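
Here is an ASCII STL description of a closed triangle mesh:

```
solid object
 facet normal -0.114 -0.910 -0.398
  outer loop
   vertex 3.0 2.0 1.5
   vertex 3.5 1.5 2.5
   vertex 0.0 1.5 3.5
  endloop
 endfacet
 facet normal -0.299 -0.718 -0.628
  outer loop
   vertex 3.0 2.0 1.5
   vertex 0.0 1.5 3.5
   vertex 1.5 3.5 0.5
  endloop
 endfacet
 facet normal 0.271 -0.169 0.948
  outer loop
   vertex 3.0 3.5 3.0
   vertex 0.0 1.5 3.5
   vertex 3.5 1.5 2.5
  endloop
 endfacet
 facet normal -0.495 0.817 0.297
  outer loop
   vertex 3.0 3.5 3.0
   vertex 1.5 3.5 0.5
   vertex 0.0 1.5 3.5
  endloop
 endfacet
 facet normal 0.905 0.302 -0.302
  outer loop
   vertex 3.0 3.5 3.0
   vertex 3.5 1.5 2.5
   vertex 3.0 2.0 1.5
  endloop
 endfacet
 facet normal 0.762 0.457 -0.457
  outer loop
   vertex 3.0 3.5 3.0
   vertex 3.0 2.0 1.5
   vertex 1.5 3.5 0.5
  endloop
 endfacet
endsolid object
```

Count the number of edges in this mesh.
9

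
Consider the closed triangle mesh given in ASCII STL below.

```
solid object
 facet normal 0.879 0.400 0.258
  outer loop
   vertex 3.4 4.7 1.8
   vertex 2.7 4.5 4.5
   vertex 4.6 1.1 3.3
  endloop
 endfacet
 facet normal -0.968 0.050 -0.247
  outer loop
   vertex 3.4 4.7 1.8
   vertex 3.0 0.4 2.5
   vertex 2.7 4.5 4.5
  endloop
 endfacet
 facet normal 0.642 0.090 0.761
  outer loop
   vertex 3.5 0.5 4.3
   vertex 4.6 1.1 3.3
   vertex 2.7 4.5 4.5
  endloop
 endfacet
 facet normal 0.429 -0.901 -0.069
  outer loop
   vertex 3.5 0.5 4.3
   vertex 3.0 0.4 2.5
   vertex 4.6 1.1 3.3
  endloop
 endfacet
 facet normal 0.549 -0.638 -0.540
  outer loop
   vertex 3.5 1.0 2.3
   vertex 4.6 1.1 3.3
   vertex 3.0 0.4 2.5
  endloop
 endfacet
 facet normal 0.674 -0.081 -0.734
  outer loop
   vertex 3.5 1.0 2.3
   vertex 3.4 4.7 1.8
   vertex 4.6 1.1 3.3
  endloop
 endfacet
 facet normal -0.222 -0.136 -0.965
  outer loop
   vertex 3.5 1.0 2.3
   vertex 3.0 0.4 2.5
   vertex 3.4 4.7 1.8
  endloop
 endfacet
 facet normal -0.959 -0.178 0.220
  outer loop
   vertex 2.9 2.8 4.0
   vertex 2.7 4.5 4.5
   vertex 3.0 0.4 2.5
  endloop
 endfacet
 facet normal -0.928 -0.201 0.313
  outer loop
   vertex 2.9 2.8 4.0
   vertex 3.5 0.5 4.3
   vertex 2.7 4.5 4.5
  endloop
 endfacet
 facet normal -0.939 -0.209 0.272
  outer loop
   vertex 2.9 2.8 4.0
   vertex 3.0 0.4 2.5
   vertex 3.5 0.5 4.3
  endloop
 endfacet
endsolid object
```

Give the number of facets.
10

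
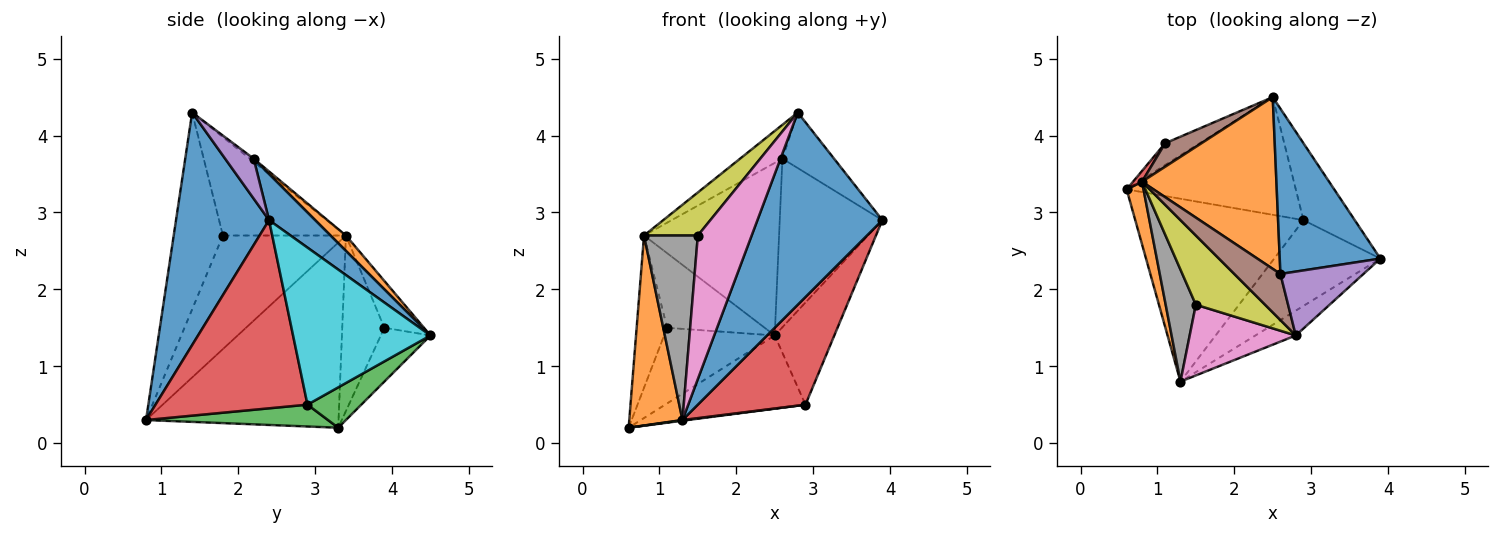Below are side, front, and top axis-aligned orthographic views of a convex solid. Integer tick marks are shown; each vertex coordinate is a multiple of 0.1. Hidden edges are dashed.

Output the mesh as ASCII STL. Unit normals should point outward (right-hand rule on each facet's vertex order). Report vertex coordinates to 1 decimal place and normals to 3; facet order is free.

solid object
 facet normal 0.594 -0.798 -0.103
  outer loop
   vertex 2.8 1.4 4.3
   vertex 1.3 0.8 0.3
   vertex 3.9 2.4 2.9
  endloop
 endfacet
 facet normal -0.960 -0.265 0.087
  outer loop
   vertex 0.8 3.4 2.7
   vertex 0.6 3.3 0.2
   vertex 1.3 0.8 0.3
  endloop
 endfacet
 facet normal 0.129 -0.004 -0.992
  outer loop
   vertex 2.9 2.9 0.5
   vertex 1.3 0.8 0.3
   vertex 0.6 3.3 0.2
  endloop
 endfacet
 facet normal 0.741 -0.525 -0.418
  outer loop
   vertex 2.9 2.9 0.5
   vertex 3.9 2.4 2.9
   vertex 1.3 0.8 0.3
  endloop
 endfacet
 facet normal 0.341 0.617 0.709
  outer loop
   vertex 2.6 2.2 3.7
   vertex 2.8 1.4 4.3
   vertex 3.9 2.4 2.9
  endloop
 endfacet
 facet normal -0.054 0.591 0.805
  outer loop
   vertex 2.6 2.2 3.7
   vertex 0.8 3.4 2.7
   vertex 2.8 1.4 4.3
  endloop
 endfacet
 facet normal -0.634 -0.694 0.342
  outer loop
   vertex 1.5 1.8 2.7
   vertex 1.3 0.8 0.3
   vertex 2.8 1.4 4.3
  endloop
 endfacet
 facet normal -0.890 -0.389 0.236
  outer loop
   vertex 1.5 1.8 2.7
   vertex 0.8 3.4 2.7
   vertex 1.3 0.8 0.3
  endloop
 endfacet
 facet normal -0.770 -0.337 0.542
  outer loop
   vertex 1.5 1.8 2.7
   vertex 2.8 1.4 4.3
   vertex 0.8 3.4 2.7
  endloop
 endfacet
 facet normal 0.879 0.381 -0.287
  outer loop
   vertex 2.5 4.5 1.4
   vertex 3.9 2.4 2.9
   vertex 2.9 2.9 0.5
  endloop
 endfacet
 facet normal 0.306 0.680 0.667
  outer loop
   vertex 2.5 4.5 1.4
   vertex 2.6 2.2 3.7
   vertex 3.9 2.4 2.9
  endloop
 endfacet
 facet normal 0.080 0.707 0.703
  outer loop
   vertex 2.5 4.5 1.4
   vertex 0.8 3.4 2.7
   vertex 2.6 2.2 3.7
  endloop
 endfacet
 facet normal 0.199 0.518 -0.832
  outer loop
   vertex 2.5 4.5 1.4
   vertex 2.9 2.9 0.5
   vertex 0.6 3.3 0.2
  endloop
 endfacet
 facet normal -0.810 0.585 0.041
  outer loop
   vertex 1.1 3.9 1.5
   vertex 0.6 3.3 0.2
   vertex 0.8 3.4 2.7
  endloop
 endfacet
 facet normal -0.396 0.882 -0.255
  outer loop
   vertex 1.1 3.9 1.5
   vertex 2.5 4.5 1.4
   vertex 0.6 3.3 0.2
  endloop
 endfacet
 facet normal -0.361 0.889 0.280
  outer loop
   vertex 1.1 3.9 1.5
   vertex 0.8 3.4 2.7
   vertex 2.5 4.5 1.4
  endloop
 endfacet
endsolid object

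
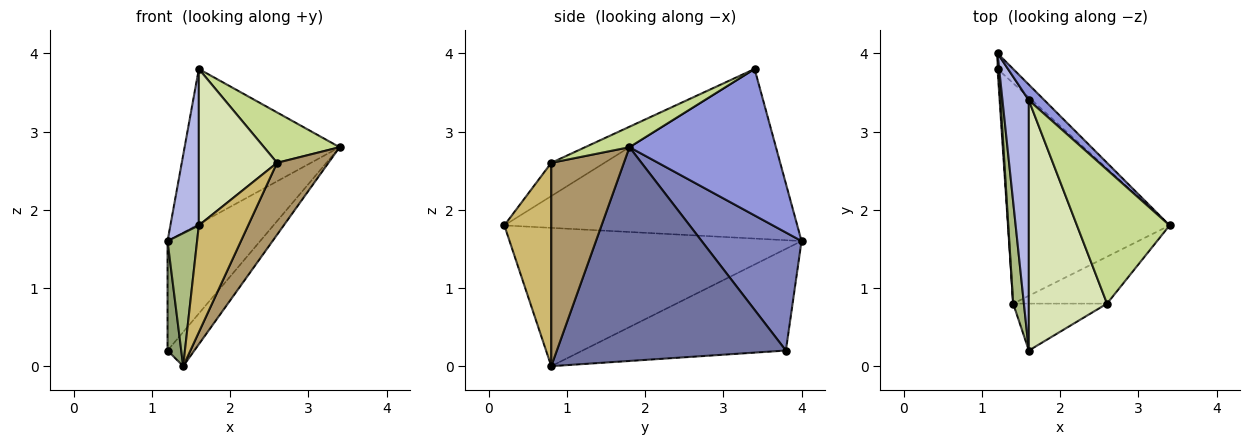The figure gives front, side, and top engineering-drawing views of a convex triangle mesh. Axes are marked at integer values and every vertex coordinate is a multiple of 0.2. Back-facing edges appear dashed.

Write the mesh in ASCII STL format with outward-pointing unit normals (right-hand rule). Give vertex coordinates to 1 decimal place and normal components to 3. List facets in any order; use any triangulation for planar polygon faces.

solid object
 facet normal 0.794 0.093 -0.600
  outer loop
   vertex 1.4 0.8 0.0
   vertex 1.2 3.8 0.2
   vertex 3.4 1.8 2.8
  endloop
 endfacet
 facet normal 0.730 0.677 -0.097
  outer loop
   vertex 1.2 4.0 1.6
   vertex 3.4 1.8 2.8
   vertex 1.2 3.8 0.2
  endloop
 endfacet
 facet normal 0.685 0.725 0.073
  outer loop
   vertex 1.2 4.0 1.6
   vertex 1.6 3.4 3.8
   vertex 3.4 1.8 2.8
  endloop
 endfacet
 facet normal -0.984 -0.095 0.153
  outer loop
   vertex 1.2 4.0 1.6
   vertex 1.6 0.2 1.8
   vertex 1.6 3.4 3.8
  endloop
 endfacet
 facet normal -0.998 -0.067 0.010
  outer loop
   vertex 1.2 4.0 1.6
   vertex 1.2 3.8 0.2
   vertex 1.4 0.8 0.0
  endloop
 endfacet
 facet normal -0.992 -0.100 0.077
  outer loop
   vertex 1.2 4.0 1.6
   vertex 1.4 0.8 0.0
   vertex 1.6 0.2 1.8
  endloop
 endfacet
 facet normal 0.202 -0.345 0.916
  outer loop
   vertex 2.6 0.8 2.6
   vertex 3.4 1.8 2.8
   vertex 1.6 3.4 3.8
  endloop
 endfacet
 facet normal -0.339 -0.499 0.798
  outer loop
   vertex 2.6 0.8 2.6
   vertex 1.6 3.4 3.8
   vertex 1.6 0.2 1.8
  endloop
 endfacet
 facet normal 0.764 -0.541 -0.353
  outer loop
   vertex 2.6 0.8 2.6
   vertex 1.4 0.8 0.0
   vertex 3.4 1.8 2.8
  endloop
 endfacet
 facet normal 0.657 -0.690 -0.303
  outer loop
   vertex 2.6 0.8 2.6
   vertex 1.6 0.2 1.8
   vertex 1.4 0.8 0.0
  endloop
 endfacet
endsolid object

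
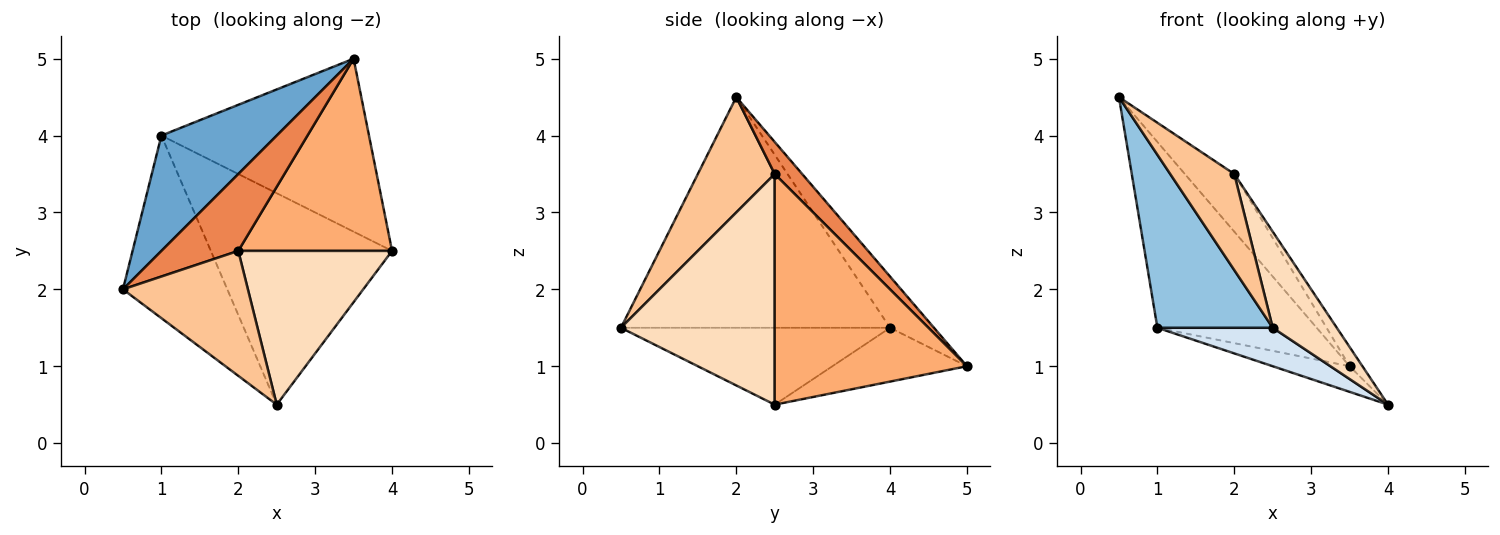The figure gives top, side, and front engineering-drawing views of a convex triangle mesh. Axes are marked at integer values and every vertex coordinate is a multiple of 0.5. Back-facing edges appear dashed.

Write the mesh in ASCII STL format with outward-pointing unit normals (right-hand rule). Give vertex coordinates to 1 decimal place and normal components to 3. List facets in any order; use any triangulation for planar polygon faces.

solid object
 facet normal -0.228 0.827 0.513
  outer loop
   vertex 1.0 4.0 1.5
   vertex 0.5 2.0 4.5
   vertex 3.5 5.0 1.0
  endloop
 endfacet
 facet normal -0.849 -0.364 -0.384
  outer loop
   vertex 1.0 4.0 1.5
   vertex 2.5 0.5 1.5
   vertex 0.5 2.0 4.5
  endloop
 endfacet
 facet normal -0.248 0.142 -0.958
  outer loop
   vertex 1.0 4.0 1.5
   vertex 3.5 5.0 1.0
   vertex 4.0 2.5 0.5
  endloop
 endfacet
 facet normal -0.385 -0.165 -0.908
  outer loop
   vertex 1.0 4.0 1.5
   vertex 4.0 2.5 0.5
   vertex 2.5 0.5 1.5
  endloop
 endfacet
 facet normal 0.316 0.569 0.759
  outer loop
   vertex 2.0 2.5 3.5
   vertex 3.5 5.0 1.0
   vertex 0.5 2.0 4.5
  endloop
 endfacet
 facet normal 0.831 0.055 0.554
  outer loop
   vertex 2.0 2.5 3.5
   vertex 4.0 2.5 0.5
   vertex 3.5 5.0 1.0
  endloop
 endfacet
 facet normal 0.590 -0.492 0.640
  outer loop
   vertex 2.0 2.5 3.5
   vertex 0.5 2.0 4.5
   vertex 2.5 0.5 1.5
  endloop
 endfacet
 facet normal 0.786 -0.328 0.524
  outer loop
   vertex 2.0 2.5 3.5
   vertex 2.5 0.5 1.5
   vertex 4.0 2.5 0.5
  endloop
 endfacet
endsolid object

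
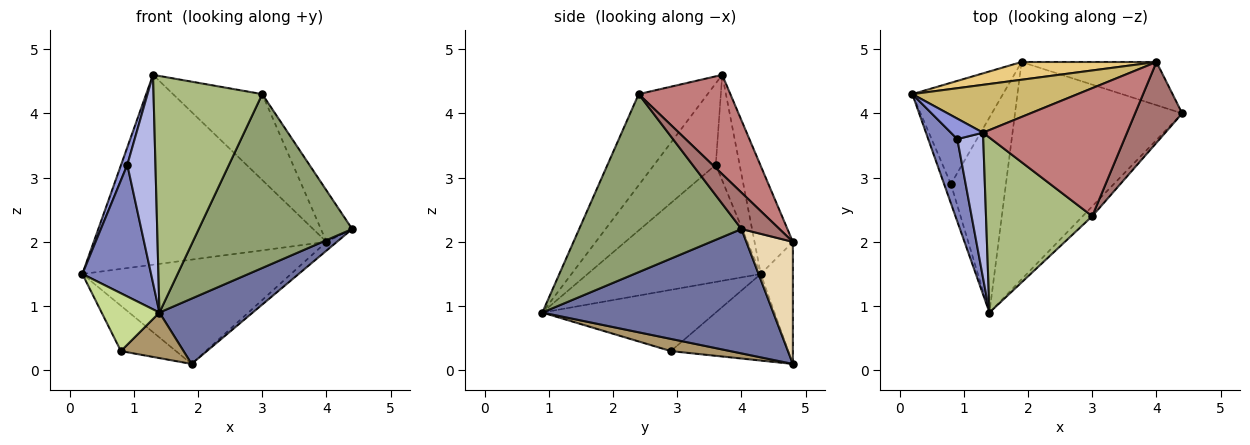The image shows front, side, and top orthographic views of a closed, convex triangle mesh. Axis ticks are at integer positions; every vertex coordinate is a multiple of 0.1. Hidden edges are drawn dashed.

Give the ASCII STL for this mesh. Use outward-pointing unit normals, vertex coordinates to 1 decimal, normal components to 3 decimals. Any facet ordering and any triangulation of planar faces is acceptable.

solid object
 facet normal 0.580 -0.234 -0.780
  outer loop
   vertex 1.9 4.8 0.1
   vertex 4.4 4.0 2.2
   vertex 1.4 0.9 0.9
  endloop
 endfacet
 facet normal -0.906 -0.359 0.225
  outer loop
   vertex 0.9 3.6 3.2
   vertex 0.2 4.3 1.5
   vertex 1.4 0.9 0.9
  endloop
 endfacet
 facet normal -0.928 -0.242 0.282
  outer loop
   vertex 0.9 3.6 3.2
   vertex 1.3 3.7 4.6
   vertex 0.2 4.3 1.5
  endloop
 endfacet
 facet normal -0.874 -0.399 0.278
  outer loop
   vertex 0.9 3.6 3.2
   vertex 1.4 0.9 0.9
   vertex 1.3 3.7 4.6
  endloop
 endfacet
 facet normal 0.726 -0.686 -0.039
  outer loop
   vertex 3.0 2.4 4.3
   vertex 1.4 0.9 0.9
   vertex 4.4 4.0 2.2
  endloop
 endfacet
 facet normal -0.454 -0.716 0.530
  outer loop
   vertex 3.0 2.4 4.3
   vertex 1.3 3.7 4.6
   vertex 1.4 0.9 0.9
  endloop
 endfacet
 facet normal -0.943 -0.314 -0.105
  outer loop
   vertex 0.8 2.9 0.3
   vertex 1.4 0.9 0.9
   vertex 0.2 4.3 1.5
  endloop
 endfacet
 facet normal -0.657 0.308 -0.688
  outer loop
   vertex 0.8 2.9 0.3
   vertex 0.2 4.3 1.5
   vertex 1.9 4.8 0.1
  endloop
 endfacet
 facet normal 0.211 -0.222 -0.952
  outer loop
   vertex 0.8 2.9 0.3
   vertex 1.9 4.8 0.1
   vertex 1.4 0.9 0.9
  endloop
 endfacet
 facet normal -0.158 0.958 0.241
  outer loop
   vertex 4.0 4.8 2.0
   vertex 0.2 4.3 1.5
   vertex 1.3 3.7 4.6
  endloop
 endfacet
 facet normal -0.150 0.975 0.166
  outer loop
   vertex 4.0 4.8 2.0
   vertex 1.9 4.8 0.1
   vertex 0.2 4.3 1.5
  endloop
 endfacet
 facet normal 0.663 0.148 -0.733
  outer loop
   vertex 4.0 4.8 2.0
   vertex 4.4 4.0 2.2
   vertex 1.9 4.8 0.1
  endloop
 endfacet
 facet normal 0.546 0.450 0.707
  outer loop
   vertex 4.0 4.8 2.0
   vertex 3.0 2.4 4.3
   vertex 4.4 4.0 2.2
  endloop
 endfacet
 facet normal 0.497 0.484 0.721
  outer loop
   vertex 4.0 4.8 2.0
   vertex 1.3 3.7 4.6
   vertex 3.0 2.4 4.3
  endloop
 endfacet
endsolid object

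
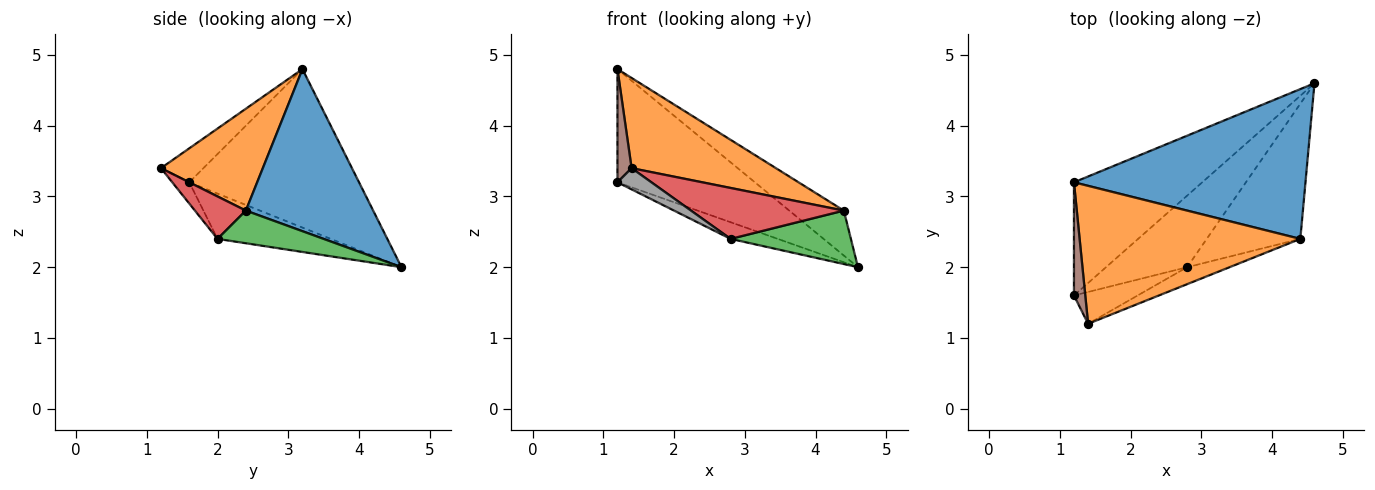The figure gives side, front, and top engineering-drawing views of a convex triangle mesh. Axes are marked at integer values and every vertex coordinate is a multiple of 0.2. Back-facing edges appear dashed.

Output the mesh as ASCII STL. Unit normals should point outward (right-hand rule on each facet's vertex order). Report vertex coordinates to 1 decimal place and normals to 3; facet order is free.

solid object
 facet normal 0.557 0.239 0.796
  outer loop
   vertex 4.4 2.4 2.8
   vertex 4.6 4.6 2.0
   vertex 1.2 3.2 4.8
  endloop
 endfacet
 facet normal 0.360 -0.510 0.781
  outer loop
   vertex 4.4 2.4 2.8
   vertex 1.2 3.2 4.8
   vertex 1.4 1.2 3.4
  endloop
 endfacet
 facet normal 0.309 -0.350 -0.885
  outer loop
   vertex 2.8 2.0 2.4
   vertex 4.6 4.6 2.0
   vertex 4.4 2.4 2.8
  endloop
 endfacet
 facet normal 0.302 -0.905 -0.302
  outer loop
   vertex 2.8 2.0 2.4
   vertex 4.4 2.4 2.8
   vertex 1.4 1.2 3.4
  endloop
 endfacet
 facet normal -0.658 0.533 -0.533
  outer loop
   vertex 1.2 1.6 3.2
   vertex 1.2 3.2 4.8
   vertex 4.6 4.6 2.0
  endloop
 endfacet
 facet normal -0.905 -0.302 0.302
  outer loop
   vertex 1.2 1.6 3.2
   vertex 1.4 1.2 3.4
   vertex 1.2 3.2 4.8
  endloop
 endfacet
 facet normal -0.478 0.199 -0.856
  outer loop
   vertex 1.2 1.6 3.2
   vertex 4.6 4.6 2.0
   vertex 2.8 2.0 2.4
  endloop
 endfacet
 facet normal -0.267 -0.535 -0.802
  outer loop
   vertex 1.2 1.6 3.2
   vertex 2.8 2.0 2.4
   vertex 1.4 1.2 3.4
  endloop
 endfacet
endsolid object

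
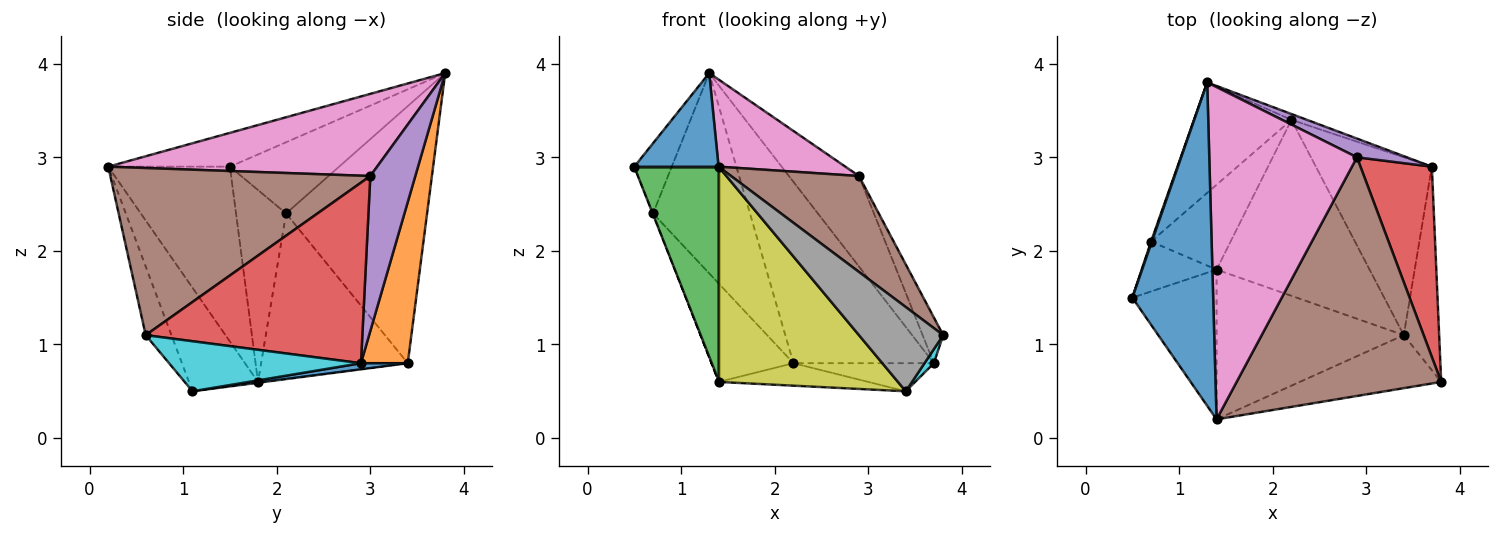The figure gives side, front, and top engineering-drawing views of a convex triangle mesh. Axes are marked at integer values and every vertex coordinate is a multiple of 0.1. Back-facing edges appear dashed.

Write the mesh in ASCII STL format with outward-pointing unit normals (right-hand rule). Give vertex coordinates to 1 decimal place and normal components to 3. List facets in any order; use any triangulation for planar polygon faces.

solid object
 facet normal -0.373 -0.258 0.891
  outer loop
   vertex 1.4 0.2 2.9
   vertex 1.3 3.8 3.9
   vertex 0.5 1.5 2.9
  endloop
 endfacet
 facet normal 0.316 0.948 -0.031
  outer loop
   vertex 3.7 2.9 0.8
   vertex 2.2 3.4 0.8
   vertex 1.3 3.8 3.9
  endloop
 endfacet
 facet normal -0.764 -0.529 -0.368
  outer loop
   vertex 1.4 1.8 0.6
   vertex 1.4 0.2 2.9
   vertex 0.5 1.5 2.9
  endloop
 endfacet
 facet normal 0.926 0.088 0.366
  outer loop
   vertex 2.9 3.0 2.8
   vertex 3.8 0.6 1.1
   vertex 3.7 2.9 0.8
  endloop
 endfacet
 facet normal 0.532 0.829 0.172
  outer loop
   vertex 2.9 3.0 2.8
   vertex 3.7 2.9 0.8
   vertex 1.3 3.8 3.9
  endloop
 endfacet
 facet normal 0.604 -0.297 0.739
  outer loop
   vertex 2.9 3.0 2.8
   vertex 1.4 0.2 2.9
   vertex 3.8 0.6 1.1
  endloop
 endfacet
 facet normal 0.474 -0.223 0.852
  outer loop
   vertex 2.9 3.0 2.8
   vertex 1.3 3.8 3.9
   vertex 1.4 0.2 2.9
  endloop
 endfacet
 facet normal -0.250 -0.819 -0.516
  outer loop
   vertex 3.4 1.1 0.5
   vertex 3.8 0.6 1.1
   vertex 1.4 0.2 2.9
  endloop
 endfacet
 facet normal -0.301 -0.783 -0.545
  outer loop
   vertex 3.4 1.1 0.5
   vertex 1.4 0.2 2.9
   vertex 1.4 1.8 0.6
  endloop
 endfacet
 facet normal 0.816 -0.040 -0.577
  outer loop
   vertex 3.4 1.1 0.5
   vertex 3.7 2.9 0.8
   vertex 3.8 0.6 1.1
  endloop
 endfacet
 facet normal 0.052 0.156 -0.986
  outer loop
   vertex 3.4 1.1 0.5
   vertex 2.2 3.4 0.8
   vertex 3.7 2.9 0.8
  endloop
 endfacet
 facet normal -0.005 0.127 -0.992
  outer loop
   vertex 3.4 1.1 0.5
   vertex 1.4 1.8 0.6
   vertex 2.2 3.4 0.8
  endloop
 endfacet
 facet normal -0.946 0.324 0.011
  outer loop
   vertex 0.7 2.1 2.4
   vertex 0.5 1.5 2.9
   vertex 1.3 3.8 3.9
  endloop
 endfacet
 facet normal -0.932 0.008 -0.364
  outer loop
   vertex 0.7 2.1 2.4
   vertex 1.4 1.8 0.6
   vertex 0.5 1.5 2.9
  endloop
 endfacet
 facet normal -0.787 0.541 -0.298
  outer loop
   vertex 0.7 2.1 2.4
   vertex 1.3 3.8 3.9
   vertex 2.2 3.4 0.8
  endloop
 endfacet
 facet normal -0.804 0.451 -0.388
  outer loop
   vertex 0.7 2.1 2.4
   vertex 2.2 3.4 0.8
   vertex 1.4 1.8 0.6
  endloop
 endfacet
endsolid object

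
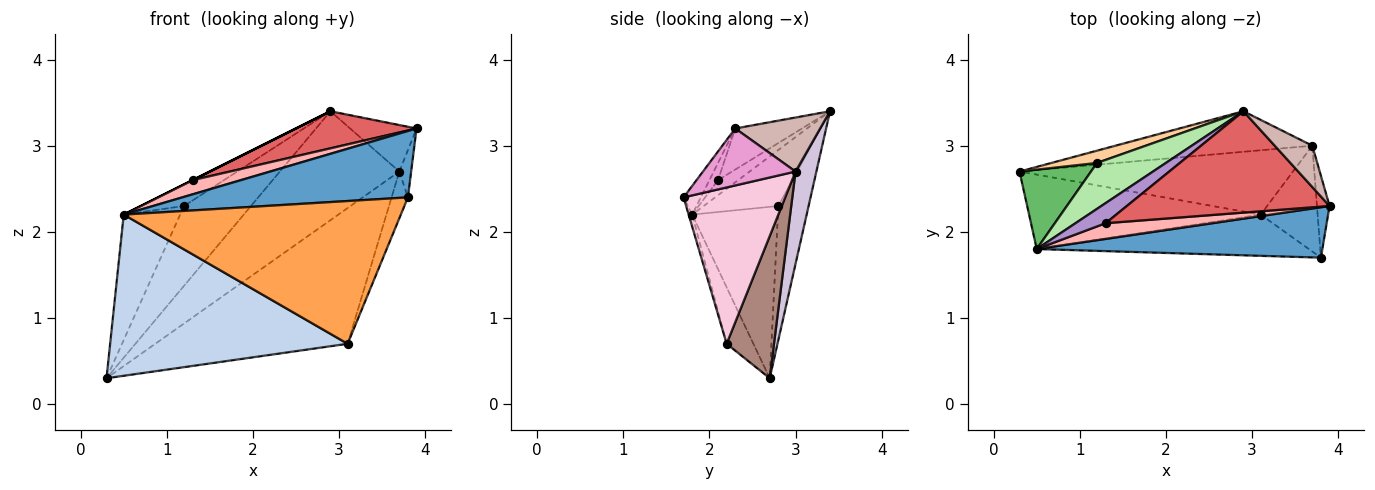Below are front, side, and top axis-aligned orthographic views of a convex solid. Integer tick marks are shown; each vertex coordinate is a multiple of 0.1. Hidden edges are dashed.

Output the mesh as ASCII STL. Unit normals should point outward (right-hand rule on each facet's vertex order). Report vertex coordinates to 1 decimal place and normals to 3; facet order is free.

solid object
 facet normal -0.061 -0.795 0.604
  outer loop
   vertex 0.5 1.8 2.2
   vertex 3.8 1.7 2.4
   vertex 3.9 2.3 3.2
  endloop
 endfacet
 facet normal -0.102 -0.903 -0.417
  outer loop
   vertex 3.1 2.2 0.7
   vertex 0.5 1.8 2.2
   vertex 0.3 2.7 0.3
  endloop
 endfacet
 facet normal -0.012 -0.961 -0.277
  outer loop
   vertex 3.1 2.2 0.7
   vertex 3.8 1.7 2.4
   vertex 0.5 1.8 2.2
  endloop
 endfacet
 facet normal -0.408 0.902 0.139
  outer loop
   vertex 1.2 2.8 2.3
   vertex 2.9 3.4 3.4
   vertex 0.3 2.7 0.3
  endloop
 endfacet
 facet normal -0.789 0.519 0.329
  outer loop
   vertex 1.2 2.8 2.3
   vertex 0.3 2.7 0.3
   vertex 0.5 1.8 2.2
  endloop
 endfacet
 facet normal -0.593 0.342 0.729
  outer loop
   vertex 1.2 2.8 2.3
   vertex 0.5 1.8 2.2
   vertex 2.9 3.4 3.4
  endloop
 endfacet
 facet normal -0.187 -0.338 0.923
  outer loop
   vertex 1.3 2.1 2.6
   vertex 3.9 2.3 3.2
   vertex 2.9 3.4 3.4
  endloop
 endfacet
 facet normal -0.119 -0.666 0.737
  outer loop
   vertex 1.3 2.1 2.6
   vertex 0.5 1.8 2.2
   vertex 3.9 2.3 3.2
  endloop
 endfacet
 facet normal -0.447 0.000 0.894
  outer loop
   vertex 1.3 2.1 2.6
   vertex 2.9 3.4 3.4
   vertex 0.5 1.8 2.2
  endloop
 endfacet
 facet normal 0.161 0.925 -0.344
  outer loop
   vertex 3.7 3.0 2.7
   vertex 0.3 2.7 0.3
   vertex 2.9 3.4 3.4
  endloop
 endfacet
 facet normal 0.217 0.882 -0.418
  outer loop
   vertex 3.7 3.0 2.7
   vertex 3.1 2.2 0.7
   vertex 0.3 2.7 0.3
  endloop
 endfacet
 facet normal 0.691 0.541 0.480
  outer loop
   vertex 3.7 3.0 2.7
   vertex 2.9 3.4 3.4
   vertex 3.9 2.3 3.2
  endloop
 endfacet
 facet normal 0.969 0.124 -0.214
  outer loop
   vertex 3.7 3.0 2.7
   vertex 3.9 2.3 3.2
   vertex 3.8 1.7 2.4
  endloop
 endfacet
 facet normal 0.929 0.150 -0.339
  outer loop
   vertex 3.7 3.0 2.7
   vertex 3.8 1.7 2.4
   vertex 3.1 2.2 0.7
  endloop
 endfacet
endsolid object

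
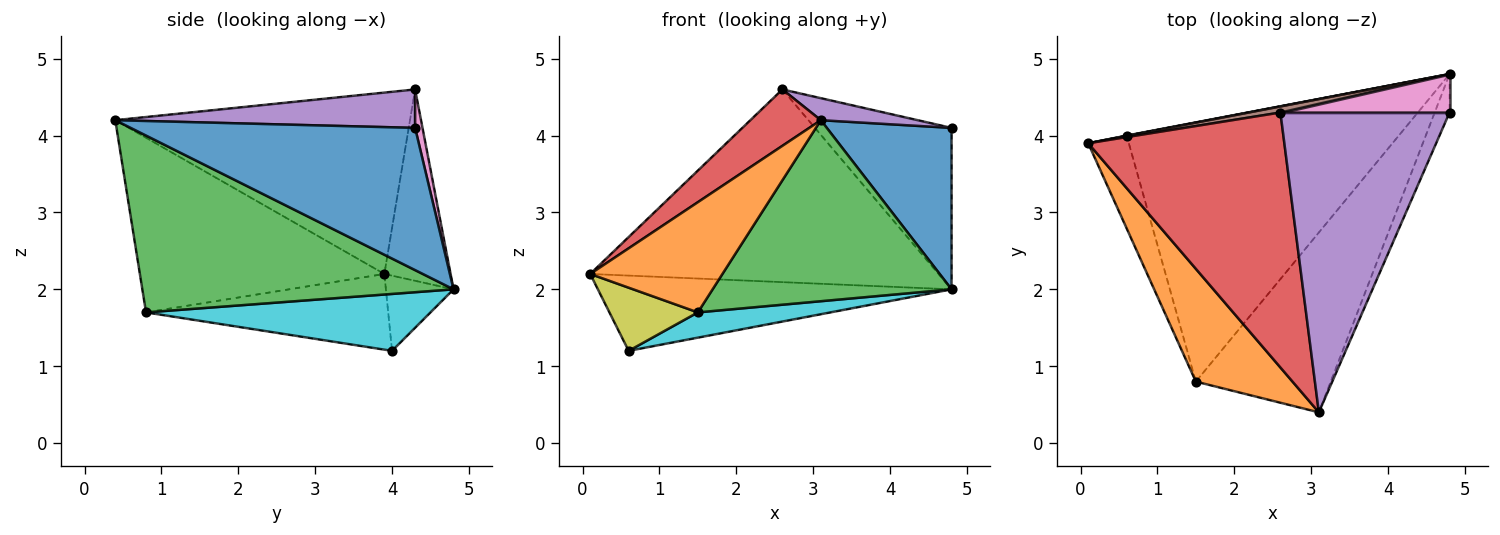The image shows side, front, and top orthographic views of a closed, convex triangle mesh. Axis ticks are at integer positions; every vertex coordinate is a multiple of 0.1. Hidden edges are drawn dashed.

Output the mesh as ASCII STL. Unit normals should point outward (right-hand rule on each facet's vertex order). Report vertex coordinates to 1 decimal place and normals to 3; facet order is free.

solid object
 facet normal 0.912 -0.400 -0.095
  outer loop
   vertex 4.8 4.8 2.0
   vertex 4.8 4.3 4.1
   vertex 3.1 0.4 4.2
  endloop
 endfacet
 facet normal -0.791 -0.428 0.438
  outer loop
   vertex 1.5 0.8 1.7
   vertex 3.1 0.4 4.2
   vertex 0.1 3.9 2.2
  endloop
 endfacet
 facet normal 0.679 -0.521 -0.518
  outer loop
   vertex 1.5 0.8 1.7
   vertex 4.8 4.8 2.0
   vertex 3.1 0.4 4.2
  endloop
 endfacet
 facet normal -0.670 -0.160 0.725
  outer loop
   vertex 2.6 4.3 4.6
   vertex 0.1 3.9 2.2
   vertex 3.1 0.4 4.2
  endloop
 endfacet
 facet normal 0.221 -0.071 0.973
  outer loop
   vertex 2.6 4.3 4.6
   vertex 3.1 0.4 4.2
   vertex 4.8 4.3 4.1
  endloop
 endfacet
 facet normal -0.187 0.982 0.031
  outer loop
   vertex 2.6 4.3 4.6
   vertex 4.8 4.8 2.0
   vertex 0.1 3.9 2.2
  endloop
 endfacet
 facet normal 0.053 0.971 0.231
  outer loop
   vertex 2.6 4.3 4.6
   vertex 4.8 4.3 4.1
   vertex 4.8 4.8 2.0
  endloop
 endfacet
 facet normal -0.188 0.982 0.004
  outer loop
   vertex 0.6 4.0 1.2
   vertex 0.1 3.9 2.2
   vertex 4.8 4.8 2.0
  endloop
 endfacet
 facet normal -0.839 -0.306 -0.450
  outer loop
   vertex 0.6 4.0 1.2
   vertex 1.5 0.8 1.7
   vertex 0.1 3.9 2.2
  endloop
 endfacet
 facet normal 0.204 -0.095 -0.974
  outer loop
   vertex 0.6 4.0 1.2
   vertex 4.8 4.8 2.0
   vertex 1.5 0.8 1.7
  endloop
 endfacet
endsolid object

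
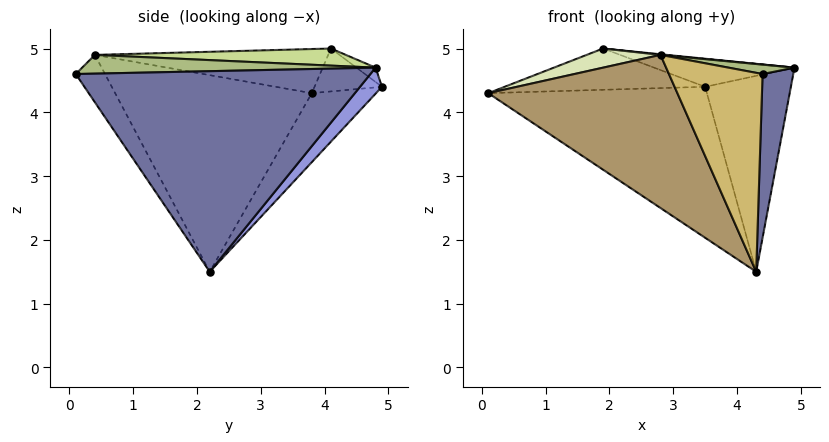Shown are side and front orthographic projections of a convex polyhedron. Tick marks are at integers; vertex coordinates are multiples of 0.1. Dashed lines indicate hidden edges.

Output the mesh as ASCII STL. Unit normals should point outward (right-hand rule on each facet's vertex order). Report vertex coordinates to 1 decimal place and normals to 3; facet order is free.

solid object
 facet normal 0.989 -0.103 -0.102
  outer loop
   vertex 4.3 2.2 1.5
   vertex 4.9 4.8 4.7
   vertex 4.4 0.1 4.6
  endloop
 endfacet
 facet normal -0.202 0.688 -0.697
  outer loop
   vertex 3.5 4.9 4.4
   vertex 4.3 2.2 1.5
   vertex 0.1 3.8 4.3
  endloop
 endfacet
 facet normal 0.190 0.744 -0.640
  outer loop
   vertex 3.5 4.9 4.4
   vertex 4.9 4.8 4.7
   vertex 4.3 2.2 1.5
  endloop
 endfacet
 facet normal -0.295 0.876 0.382
  outer loop
   vertex 3.5 4.9 4.4
   vertex 0.1 3.8 4.3
   vertex 1.9 4.1 5.0
  endloop
 endfacet
 facet normal -0.097 0.714 0.693
  outer loop
   vertex 3.5 4.9 4.4
   vertex 1.9 4.1 5.0
   vertex 4.9 4.8 4.7
  endloop
 endfacet
 facet normal 0.177 -0.040 0.983
  outer loop
   vertex 2.8 0.4 4.9
   vertex 4.4 0.1 4.6
   vertex 4.9 4.8 4.7
  endloop
 endfacet
 facet normal 0.100 -0.003 0.995
  outer loop
   vertex 2.8 0.4 4.9
   vertex 4.9 4.8 4.7
   vertex 1.9 4.1 5.0
  endloop
 endfacet
 facet normal -0.344 -0.109 0.932
  outer loop
   vertex 2.8 0.4 4.9
   vertex 1.9 4.1 5.0
   vertex 0.1 3.8 4.3
  endloop
 endfacet
 facet normal -0.595 -0.572 -0.565
  outer loop
   vertex 2.8 0.4 4.9
   vertex 0.1 3.8 4.3
   vertex 4.3 2.2 1.5
  endloop
 endfacet
 facet normal -0.252 -0.805 -0.537
  outer loop
   vertex 2.8 0.4 4.9
   vertex 4.3 2.2 1.5
   vertex 4.4 0.1 4.6
  endloop
 endfacet
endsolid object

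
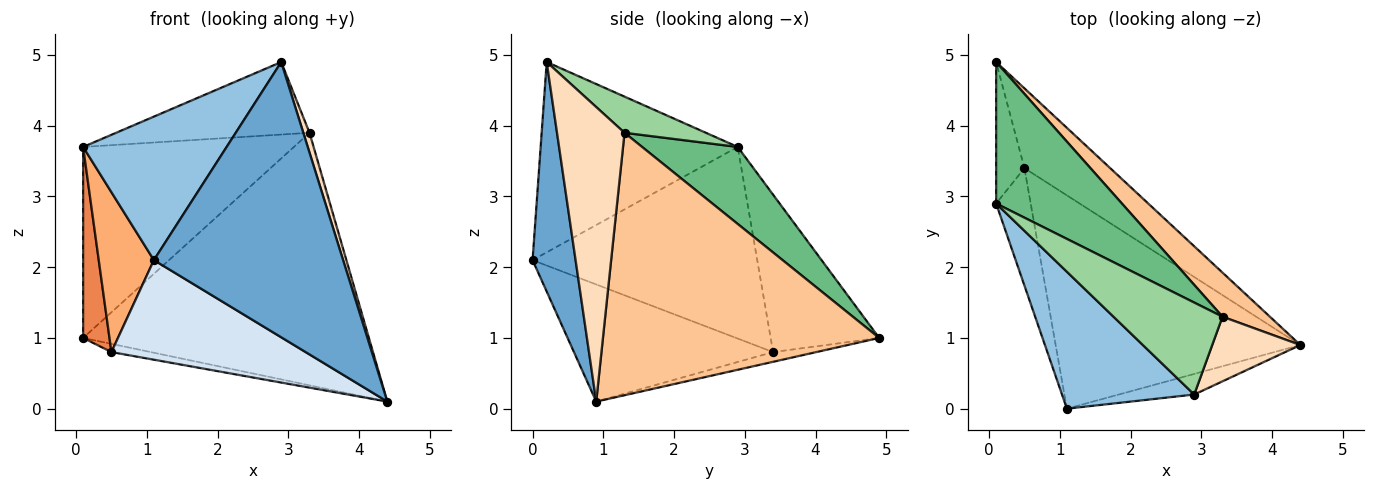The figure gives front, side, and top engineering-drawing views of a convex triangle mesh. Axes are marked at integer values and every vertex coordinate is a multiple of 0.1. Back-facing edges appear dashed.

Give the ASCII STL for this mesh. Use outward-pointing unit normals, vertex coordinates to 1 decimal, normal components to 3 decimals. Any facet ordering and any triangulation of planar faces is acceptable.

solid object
 facet normal 0.221 -0.973 -0.073
  outer loop
   vertex 2.9 0.2 4.9
   vertex 1.1 0.0 2.1
   vertex 4.4 0.9 0.1
  endloop
 endfacet
 facet normal -0.705 -0.513 0.490
  outer loop
   vertex 0.1 2.9 3.7
   vertex 1.1 0.0 2.1
   vertex 2.9 0.2 4.9
  endloop
 endfacet
 facet normal -0.112 0.102 -0.988
  outer loop
   vertex 0.5 3.4 0.8
   vertex 0.1 4.9 1.0
   vertex 4.4 0.9 0.1
  endloop
 endfacet
 facet normal -0.398 -0.388 -0.831
  outer loop
   vertex 0.5 3.4 0.8
   vertex 4.4 0.9 0.1
   vertex 1.1 0.0 2.1
  endloop
 endfacet
 facet normal -0.957 -0.232 -0.172
  outer loop
   vertex 0.5 3.4 0.8
   vertex 0.1 2.9 3.7
   vertex 0.1 4.9 1.0
  endloop
 endfacet
 facet normal -0.957 -0.235 -0.172
  outer loop
   vertex 0.5 3.4 0.8
   vertex 1.1 0.0 2.1
   vertex 0.1 2.9 3.7
  endloop
 endfacet
 facet normal 0.690 0.713 0.125
  outer loop
   vertex 3.3 1.3 3.9
   vertex 4.4 0.9 0.1
   vertex 0.1 4.9 1.0
  endloop
 endfacet
 facet normal 0.954 -0.088 0.285
  outer loop
   vertex 3.3 1.3 3.9
   vertex 2.9 0.2 4.9
   vertex 4.4 0.9 0.1
  endloop
 endfacet
 facet normal 0.343 0.755 0.559
  outer loop
   vertex 3.3 1.3 3.9
   vertex 0.1 4.9 1.0
   vertex 0.1 2.9 3.7
  endloop
 endfacet
 facet normal 0.252 0.599 0.760
  outer loop
   vertex 3.3 1.3 3.9
   vertex 0.1 2.9 3.7
   vertex 2.9 0.2 4.9
  endloop
 endfacet
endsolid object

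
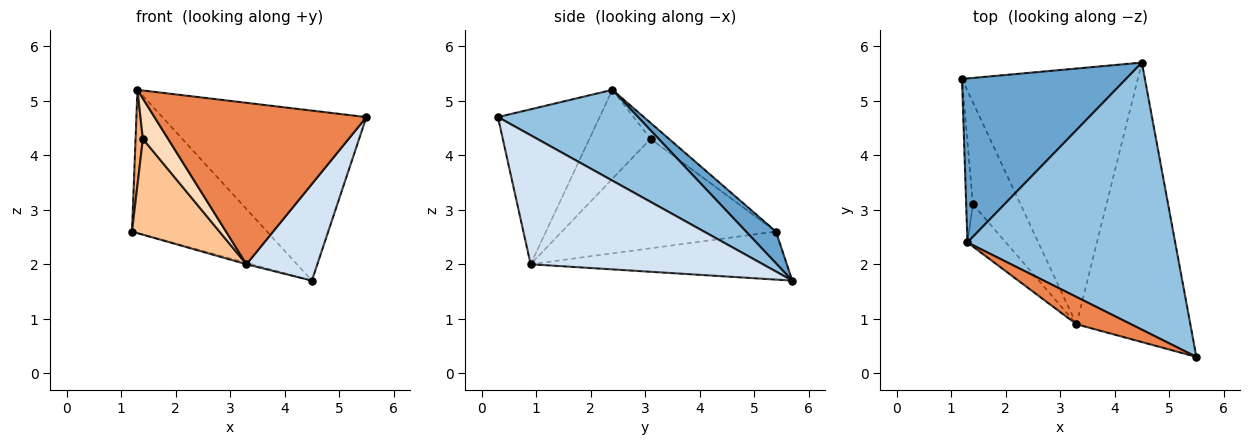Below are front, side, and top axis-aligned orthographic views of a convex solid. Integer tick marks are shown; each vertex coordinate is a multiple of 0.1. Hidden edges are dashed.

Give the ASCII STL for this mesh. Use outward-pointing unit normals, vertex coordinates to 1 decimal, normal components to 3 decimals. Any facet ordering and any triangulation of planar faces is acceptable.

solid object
 facet normal 0.144 0.651 0.745
  outer loop
   vertex 1.3 2.4 5.2
   vertex 4.5 5.7 1.7
   vertex 1.2 5.4 2.6
  endloop
 endfacet
 facet normal 0.346 0.504 0.791
  outer loop
   vertex 1.3 2.4 5.2
   vertex 5.5 0.3 4.7
   vertex 4.5 5.7 1.7
  endloop
 endfacet
 facet normal -0.264 0.006 -0.965
  outer loop
   vertex 3.3 0.9 2.0
   vertex 1.2 5.4 2.6
   vertex 4.5 5.7 1.7
  endloop
 endfacet
 facet normal 0.731 -0.223 -0.645
  outer loop
   vertex 3.3 0.9 2.0
   vertex 4.5 5.7 1.7
   vertex 5.5 0.3 4.7
  endloop
 endfacet
 facet normal -0.428 -0.891 0.150
  outer loop
   vertex 3.3 0.9 2.0
   vertex 5.5 0.3 4.7
   vertex 1.3 2.4 5.2
  endloop
 endfacet
 facet normal -0.865 -0.344 -0.364
  outer loop
   vertex 1.4 3.1 4.3
   vertex 1.3 2.4 5.2
   vertex 1.2 5.4 2.6
  endloop
 endfacet
 facet normal -0.859 -0.351 -0.374
  outer loop
   vertex 1.4 3.1 4.3
   vertex 1.2 5.4 2.6
   vertex 3.3 0.9 2.0
  endloop
 endfacet
 facet normal -0.859 -0.354 -0.371
  outer loop
   vertex 1.4 3.1 4.3
   vertex 3.3 0.9 2.0
   vertex 1.3 2.4 5.2
  endloop
 endfacet
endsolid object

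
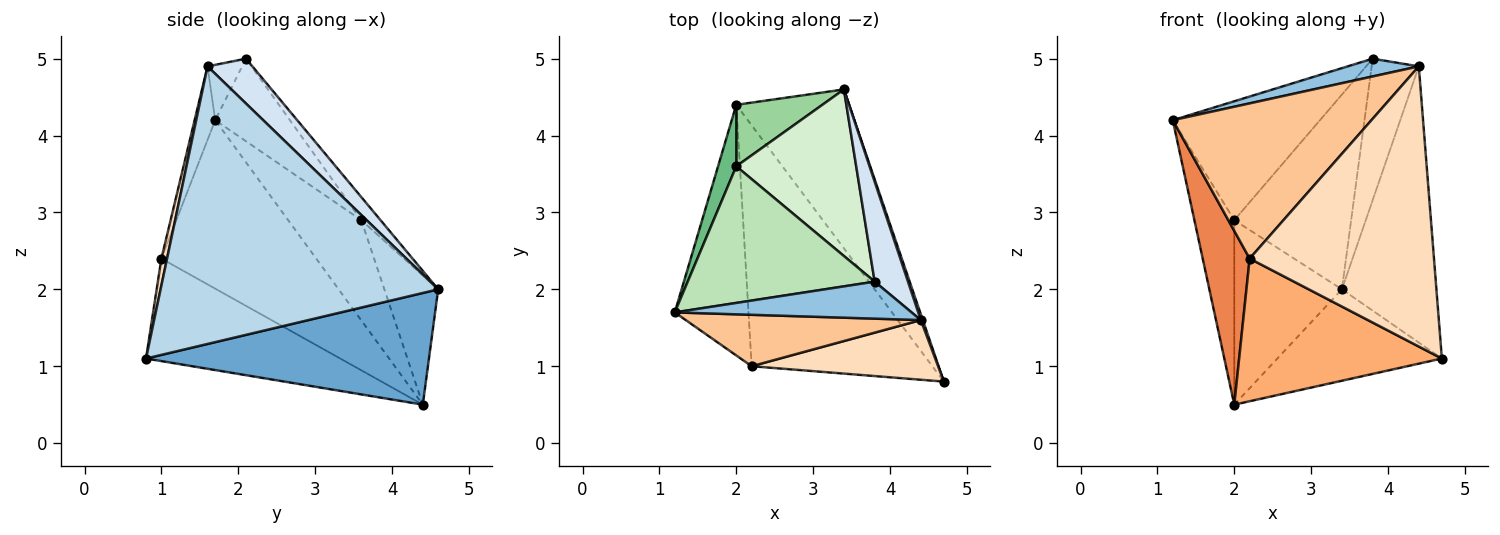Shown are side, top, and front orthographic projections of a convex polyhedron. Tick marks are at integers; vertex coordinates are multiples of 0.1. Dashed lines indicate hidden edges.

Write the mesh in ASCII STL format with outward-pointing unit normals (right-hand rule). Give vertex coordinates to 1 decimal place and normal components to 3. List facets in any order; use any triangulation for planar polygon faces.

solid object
 facet normal 0.651 0.379 -0.658
  outer loop
   vertex 2.0 4.4 0.5
   vertex 3.4 4.6 2.0
   vertex 4.7 0.8 1.1
  endloop
 endfacet
 facet normal -0.206 -0.424 0.882
  outer loop
   vertex 4.4 1.6 4.9
   vertex 3.8 2.1 5.0
   vertex 1.2 1.7 4.2
  endloop
 endfacet
 facet normal 0.947 0.322 0.007
  outer loop
   vertex 4.4 1.6 4.9
   vertex 4.7 0.8 1.1
   vertex 3.4 4.6 2.0
  endloop
 endfacet
 facet normal 0.613 0.645 0.456
  outer loop
   vertex 4.4 1.6 4.9
   vertex 3.4 4.6 2.0
   vertex 3.8 2.1 5.0
  endloop
 endfacet
 facet normal -0.883 -0.268 -0.386
  outer loop
   vertex 2.2 1.0 2.4
   vertex 1.2 1.7 4.2
   vertex 2.0 4.4 0.5
  endloop
 endfacet
 facet normal -0.439 -0.458 -0.773
  outer loop
   vertex 2.2 1.0 2.4
   vertex 2.0 4.4 0.5
   vertex 4.7 0.8 1.1
  endloop
 endfacet
 facet normal -0.098 -0.945 0.313
  outer loop
   vertex 2.2 1.0 2.4
   vertex 4.4 1.6 4.9
   vertex 1.2 1.7 4.2
  endloop
 endfacet
 facet normal 0.030 -0.978 0.208
  outer loop
   vertex 2.2 1.0 2.4
   vertex 4.7 0.8 1.1
   vertex 4.4 1.6 4.9
  endloop
 endfacet
 facet normal -0.867 0.473 0.158
  outer loop
   vertex 2.0 3.6 2.9
   vertex 2.0 4.4 0.5
   vertex 1.2 1.7 4.2
  endloop
 endfacet
 facet normal -0.429 0.857 0.286
  outer loop
   vertex 2.0 3.6 2.9
   vertex 3.4 4.6 2.0
   vertex 2.0 4.4 0.5
  endloop
 endfacet
 facet normal -0.316 0.623 0.716
  outer loop
   vertex 2.0 3.6 2.9
   vertex 1.2 1.7 4.2
   vertex 3.8 2.1 5.0
  endloop
 endfacet
 facet normal -0.124 0.754 0.645
  outer loop
   vertex 2.0 3.6 2.9
   vertex 3.8 2.1 5.0
   vertex 3.4 4.6 2.0
  endloop
 endfacet
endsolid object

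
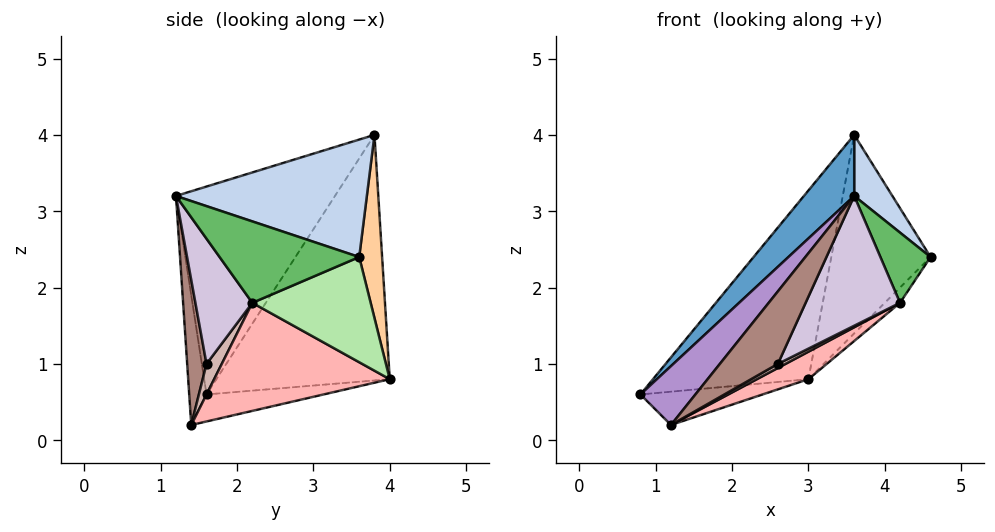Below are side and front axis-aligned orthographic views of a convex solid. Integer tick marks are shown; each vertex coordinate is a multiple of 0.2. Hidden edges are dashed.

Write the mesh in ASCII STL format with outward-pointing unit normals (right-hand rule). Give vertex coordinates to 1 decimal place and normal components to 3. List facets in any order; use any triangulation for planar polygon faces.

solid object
 facet normal -0.681 -0.215 0.700
  outer loop
   vertex 3.6 3.8 4.0
   vertex 0.8 1.6 0.6
   vertex 3.6 1.2 3.2
  endloop
 endfacet
 facet normal 0.827 -0.165 0.537
  outer loop
   vertex 3.6 3.8 4.0
   vertex 3.6 1.2 3.2
   vertex 4.6 3.6 2.4
  endloop
 endfacet
 facet normal -0.733 0.657 0.178
  outer loop
   vertex 3.0 4.0 0.8
   vertex 0.8 1.6 0.6
   vertex 3.6 3.8 4.0
  endloop
 endfacet
 facet normal 0.225 0.974 0.019
  outer loop
   vertex 3.0 4.0 0.8
   vertex 3.6 3.8 4.0
   vertex 4.6 3.6 2.4
  endloop
 endfacet
 facet normal 0.929 -0.334 0.160
  outer loop
   vertex 4.2 2.2 1.8
   vertex 4.6 3.6 2.4
   vertex 3.6 1.2 3.2
  endloop
 endfacet
 facet normal 0.716 0.092 -0.692
  outer loop
   vertex 4.2 2.2 1.8
   vertex 3.0 4.0 0.8
   vertex 4.6 3.6 2.4
  endloop
 endfacet
 facet normal -0.476 0.497 -0.725
  outer loop
   vertex 1.2 1.4 0.2
   vertex 0.8 1.6 0.6
   vertex 3.0 4.0 0.8
  endloop
 endfacet
 facet normal 0.495 -0.145 -0.856
  outer loop
   vertex 1.2 1.4 0.2
   vertex 3.0 4.0 0.8
   vertex 4.2 2.2 1.8
  endloop
 endfacet
 facet normal -0.296 -0.939 0.174
  outer loop
   vertex 1.2 1.4 0.2
   vertex 3.6 1.2 3.2
   vertex 0.8 1.6 0.6
  endloop
 endfacet
 facet normal 0.481 -0.798 -0.364
  outer loop
   vertex 2.6 1.6 1.0
   vertex 4.2 2.2 1.8
   vertex 3.6 1.2 3.2
  endloop
 endfacet
 facet normal 0.302 -0.905 -0.302
  outer loop
   vertex 2.6 1.6 1.0
   vertex 3.6 1.2 3.2
   vertex 1.2 1.4 0.2
  endloop
 endfacet
 facet normal 0.507 -0.253 -0.824
  outer loop
   vertex 2.6 1.6 1.0
   vertex 1.2 1.4 0.2
   vertex 4.2 2.2 1.8
  endloop
 endfacet
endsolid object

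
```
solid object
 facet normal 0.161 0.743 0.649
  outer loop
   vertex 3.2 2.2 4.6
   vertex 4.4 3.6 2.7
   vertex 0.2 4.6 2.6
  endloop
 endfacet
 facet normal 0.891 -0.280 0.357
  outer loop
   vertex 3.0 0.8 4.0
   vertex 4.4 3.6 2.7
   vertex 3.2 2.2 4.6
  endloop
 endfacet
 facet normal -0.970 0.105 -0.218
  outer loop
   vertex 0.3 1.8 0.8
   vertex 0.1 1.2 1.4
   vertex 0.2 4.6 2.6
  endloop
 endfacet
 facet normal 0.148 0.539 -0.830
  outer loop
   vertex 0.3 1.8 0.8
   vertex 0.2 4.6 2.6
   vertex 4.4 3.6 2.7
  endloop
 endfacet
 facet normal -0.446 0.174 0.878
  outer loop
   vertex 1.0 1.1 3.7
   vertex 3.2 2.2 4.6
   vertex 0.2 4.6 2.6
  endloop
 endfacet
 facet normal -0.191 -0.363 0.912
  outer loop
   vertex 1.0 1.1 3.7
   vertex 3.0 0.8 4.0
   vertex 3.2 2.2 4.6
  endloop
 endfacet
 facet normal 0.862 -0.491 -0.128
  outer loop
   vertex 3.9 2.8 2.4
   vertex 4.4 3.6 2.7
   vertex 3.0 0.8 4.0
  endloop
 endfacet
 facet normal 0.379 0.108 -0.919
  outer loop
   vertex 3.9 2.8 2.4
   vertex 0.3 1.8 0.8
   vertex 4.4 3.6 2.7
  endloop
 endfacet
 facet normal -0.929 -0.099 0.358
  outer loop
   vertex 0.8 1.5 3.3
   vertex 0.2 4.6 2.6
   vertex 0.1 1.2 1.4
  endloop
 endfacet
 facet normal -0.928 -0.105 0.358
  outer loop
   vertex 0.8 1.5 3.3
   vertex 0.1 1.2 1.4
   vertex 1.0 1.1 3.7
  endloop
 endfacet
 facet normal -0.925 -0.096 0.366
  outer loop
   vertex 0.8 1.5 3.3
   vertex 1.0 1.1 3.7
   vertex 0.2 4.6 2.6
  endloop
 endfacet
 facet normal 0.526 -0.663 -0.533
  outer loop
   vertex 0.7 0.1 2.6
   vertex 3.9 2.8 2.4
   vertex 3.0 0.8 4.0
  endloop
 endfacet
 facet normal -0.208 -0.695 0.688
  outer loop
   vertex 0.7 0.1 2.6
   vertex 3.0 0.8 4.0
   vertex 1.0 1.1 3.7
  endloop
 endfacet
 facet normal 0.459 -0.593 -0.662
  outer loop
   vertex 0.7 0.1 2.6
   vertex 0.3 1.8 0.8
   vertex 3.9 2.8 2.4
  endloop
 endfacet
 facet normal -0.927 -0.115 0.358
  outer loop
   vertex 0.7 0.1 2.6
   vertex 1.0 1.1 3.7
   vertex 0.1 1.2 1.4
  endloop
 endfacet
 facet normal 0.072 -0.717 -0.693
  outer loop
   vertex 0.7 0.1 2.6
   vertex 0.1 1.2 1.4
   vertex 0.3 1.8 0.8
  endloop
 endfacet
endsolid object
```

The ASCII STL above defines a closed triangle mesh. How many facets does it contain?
16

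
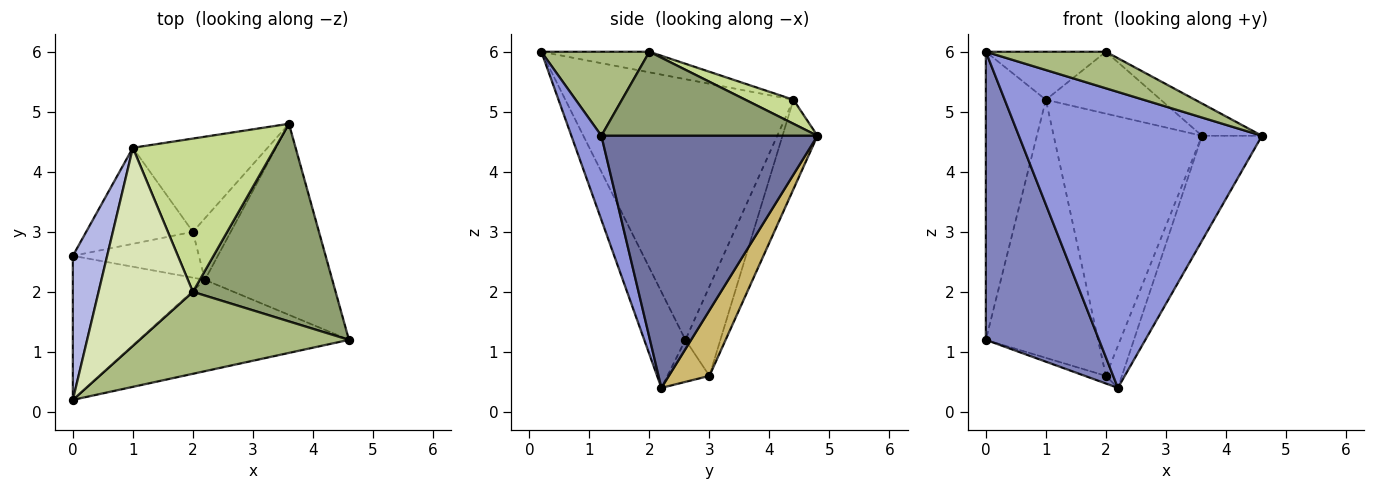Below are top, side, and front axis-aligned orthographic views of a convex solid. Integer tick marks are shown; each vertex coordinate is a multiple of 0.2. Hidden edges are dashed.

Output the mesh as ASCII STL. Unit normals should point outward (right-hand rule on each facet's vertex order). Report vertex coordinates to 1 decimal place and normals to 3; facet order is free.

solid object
 facet normal 0.866 0.241 -0.438
  outer loop
   vertex 2.2 2.2 0.4
   vertex 3.6 4.8 4.6
   vertex 4.6 1.2 4.6
  endloop
 endfacet
 facet normal -0.309 -0.851 -0.425
  outer loop
   vertex 2.2 2.2 0.4
   vertex 0.0 0.2 6.0
   vertex 0.0 2.6 1.2
  endloop
 endfacet
 facet normal 0.117 -0.949 -0.293
  outer loop
   vertex 2.2 2.2 0.4
   vertex 4.6 1.2 4.6
   vertex 0.0 0.2 6.0
  endloop
 endfacet
 facet normal -0.959 0.252 0.126
  outer loop
   vertex 1.0 4.4 5.2
   vertex 0.0 2.6 1.2
   vertex 0.0 0.2 6.0
  endloop
 endfacet
 facet normal 0.502 0.140 0.853
  outer loop
   vertex 2.0 2.0 6.0
   vertex 4.6 1.2 4.6
   vertex 3.6 4.8 4.6
  endloop
 endfacet
 facet normal 0.344 -0.382 0.858
  outer loop
   vertex 2.0 2.0 6.0
   vertex 0.0 0.2 6.0
   vertex 4.6 1.2 4.6
  endloop
 endfacet
 facet normal 0.155 0.370 0.916
  outer loop
   vertex 2.0 2.0 6.0
   vertex 3.6 4.8 4.6
   vertex 1.0 4.4 5.2
  endloop
 endfacet
 facet normal -0.207 0.230 0.951
  outer loop
   vertex 2.0 2.0 6.0
   vertex 1.0 4.4 5.2
   vertex 0.0 0.2 6.0
  endloop
 endfacet
 facet normal -0.312 0.156 -0.937
  outer loop
   vertex 2.0 3.0 0.6
   vertex 2.2 2.2 0.4
   vertex 0.0 2.6 1.2
  endloop
 endfacet
 facet normal 0.820 0.323 -0.473
  outer loop
   vertex 2.0 3.0 0.6
   vertex 3.6 4.8 4.6
   vertex 2.2 2.2 0.4
  endloop
 endfacet
 facet normal -0.280 0.900 -0.335
  outer loop
   vertex 2.0 3.0 0.6
   vertex 0.0 2.6 1.2
   vertex 1.0 4.4 5.2
  endloop
 endfacet
 facet normal -0.217 0.920 -0.327
  outer loop
   vertex 2.0 3.0 0.6
   vertex 1.0 4.4 5.2
   vertex 3.6 4.8 4.6
  endloop
 endfacet
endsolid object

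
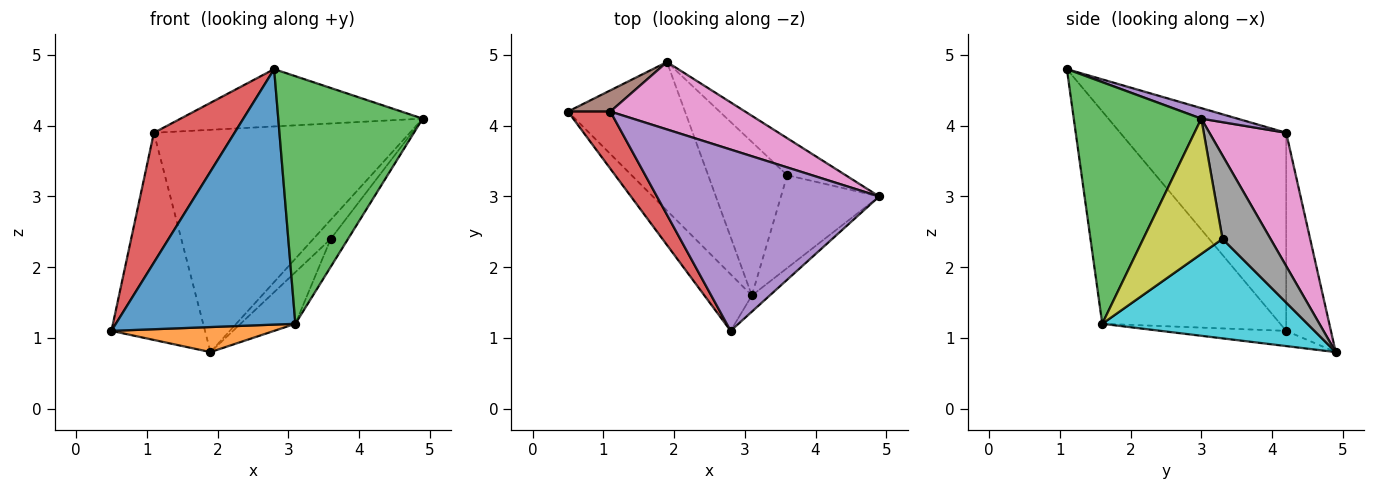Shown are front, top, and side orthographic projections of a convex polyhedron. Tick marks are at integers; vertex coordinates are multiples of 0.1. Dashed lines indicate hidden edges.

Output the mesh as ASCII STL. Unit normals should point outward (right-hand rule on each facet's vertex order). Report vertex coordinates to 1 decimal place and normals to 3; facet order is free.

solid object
 facet normal -0.696 -0.701 -0.155
  outer loop
   vertex 3.1 1.6 1.2
   vertex 2.8 1.1 4.8
   vertex 0.5 4.2 1.1
  endloop
 endfacet
 facet normal -0.127 -0.165 -0.978
  outer loop
   vertex 3.1 1.6 1.2
   vertex 0.5 4.2 1.1
   vertex 1.9 4.9 0.8
  endloop
 endfacet
 facet normal 0.661 -0.749 -0.049
  outer loop
   vertex 3.1 1.6 1.2
   vertex 4.9 3.0 4.1
   vertex 2.8 1.1 4.8
  endloop
 endfacet
 facet normal -0.883 -0.429 0.189
  outer loop
   vertex 1.1 4.2 3.9
   vertex 0.5 4.2 1.1
   vertex 2.8 1.1 4.8
  endloop
 endfacet
 facet normal 0.045 0.301 0.952
  outer loop
   vertex 1.1 4.2 3.9
   vertex 2.8 1.1 4.8
   vertex 4.9 3.0 4.1
  endloop
 endfacet
 facet normal -0.429 0.898 0.092
  outer loop
   vertex 1.1 4.2 3.9
   vertex 1.9 4.9 0.8
   vertex 0.5 4.2 1.1
  endloop
 endfacet
 facet normal 0.276 0.920 0.279
  outer loop
   vertex 1.1 4.2 3.9
   vertex 4.9 3.0 4.1
   vertex 1.9 4.9 0.8
  endloop
 endfacet
 facet normal 0.785 0.284 -0.550
  outer loop
   vertex 3.6 3.3 2.4
   vertex 1.9 4.9 0.8
   vertex 4.9 3.0 4.1
  endloop
 endfacet
 facet normal 0.797 0.174 -0.579
  outer loop
   vertex 3.6 3.3 2.4
   vertex 4.9 3.0 4.1
   vertex 3.1 1.6 1.2
  endloop
 endfacet
 facet normal 0.766 0.205 -0.609
  outer loop
   vertex 3.6 3.3 2.4
   vertex 3.1 1.6 1.2
   vertex 1.9 4.9 0.8
  endloop
 endfacet
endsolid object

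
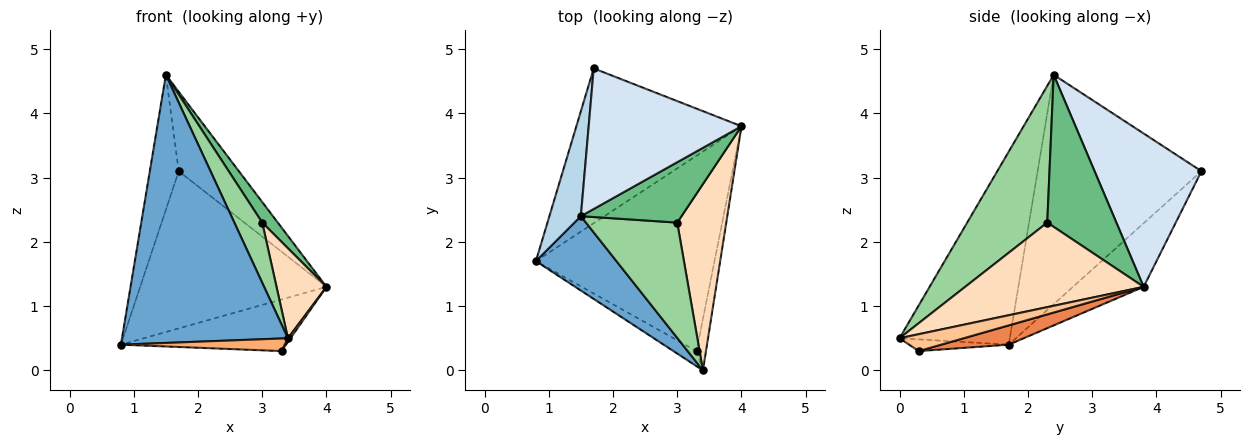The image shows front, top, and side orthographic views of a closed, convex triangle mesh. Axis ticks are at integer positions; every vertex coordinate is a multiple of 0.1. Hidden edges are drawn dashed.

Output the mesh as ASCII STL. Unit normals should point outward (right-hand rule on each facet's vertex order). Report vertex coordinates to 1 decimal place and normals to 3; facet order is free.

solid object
 facet normal -0.539 -0.811 0.225
  outer loop
   vertex 1.5 2.4 4.6
   vertex 0.8 1.7 0.4
   vertex 3.4 0.0 0.5
  endloop
 endfacet
 facet normal -0.261 0.688 -0.677
  outer loop
   vertex 1.7 4.7 3.1
   vertex 4.0 3.8 1.3
   vertex 0.8 1.7 0.4
  endloop
 endfacet
 facet normal -0.976 0.172 0.134
  outer loop
   vertex 1.7 4.7 3.1
   vertex 0.8 1.7 0.4
   vertex 1.5 2.4 4.6
  endloop
 endfacet
 facet normal 0.658 0.370 0.656
  outer loop
   vertex 1.7 4.7 3.1
   vertex 1.5 2.4 4.6
   vertex 4.0 3.8 1.3
  endloop
 endfacet
 facet normal 0.104 0.254 -0.962
  outer loop
   vertex 3.3 0.3 0.3
   vertex 0.8 1.7 0.4
   vertex 4.0 3.8 1.3
  endloop
 endfacet
 facet normal -0.363 -0.598 -0.715
  outer loop
   vertex 3.3 0.3 0.3
   vertex 3.4 0.0 0.5
   vertex 0.8 1.7 0.4
  endloop
 endfacet
 facet normal 0.872 -0.035 -0.488
  outer loop
   vertex 3.3 0.3 0.3
   vertex 4.0 3.8 1.3
   vertex 3.4 0.0 0.5
  endloop
 endfacet
 facet normal 0.841 -0.235 0.488
  outer loop
   vertex 3.0 2.3 2.3
   vertex 3.4 0.0 0.5
   vertex 4.0 3.8 1.3
  endloop
 endfacet
 facet normal 0.820 -0.185 0.542
  outer loop
   vertex 3.0 2.3 2.3
   vertex 4.0 3.8 1.3
   vertex 1.5 2.4 4.6
  endloop
 endfacet
 facet normal 0.799 -0.278 0.533
  outer loop
   vertex 3.0 2.3 2.3
   vertex 1.5 2.4 4.6
   vertex 3.4 0.0 0.5
  endloop
 endfacet
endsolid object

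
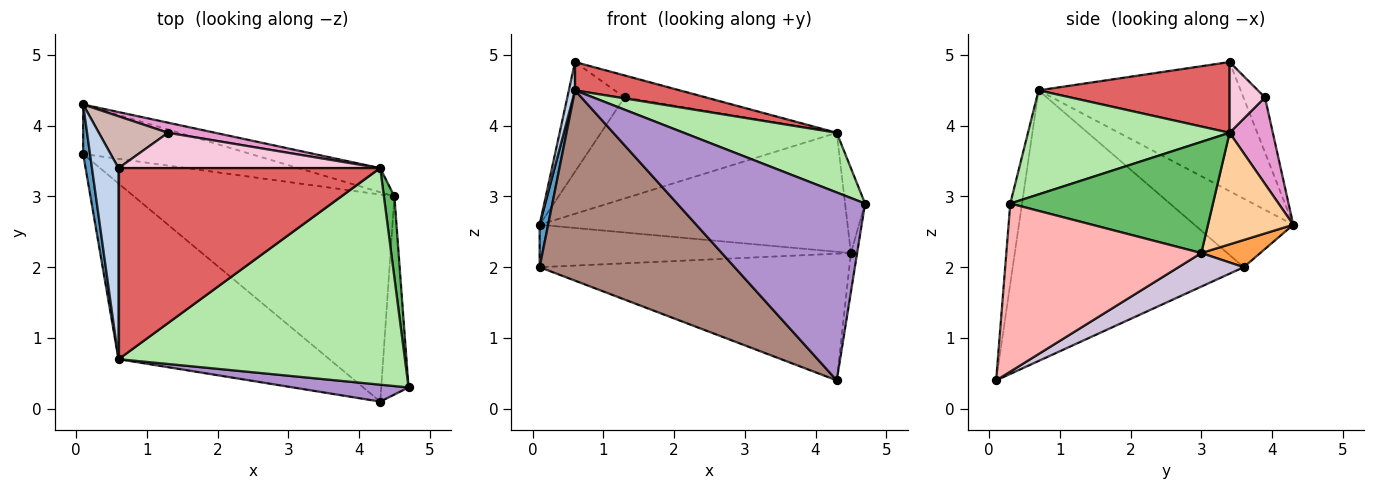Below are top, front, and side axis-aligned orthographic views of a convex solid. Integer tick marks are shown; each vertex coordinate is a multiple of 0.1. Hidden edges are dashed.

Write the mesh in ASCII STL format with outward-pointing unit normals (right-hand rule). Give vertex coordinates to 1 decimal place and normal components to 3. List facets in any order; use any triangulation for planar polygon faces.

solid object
 facet normal -0.991 -0.085 0.099
  outer loop
   vertex 0.6 0.7 4.5
   vertex 0.1 4.3 2.6
   vertex 0.1 3.6 2.0
  endloop
 endfacet
 facet normal -0.979 -0.030 0.201
  outer loop
   vertex 0.6 0.7 4.5
   vertex 0.6 3.4 4.9
   vertex 0.1 4.3 2.6
  endloop
 endfacet
 facet normal 0.122 0.646 -0.754
  outer loop
   vertex 4.5 3.0 2.2
   vertex 0.1 3.6 2.0
   vertex 0.1 4.3 2.6
  endloop
 endfacet
 facet normal 0.262 0.946 -0.192
  outer loop
   vertex 4.3 3.4 3.9
   vertex 4.5 3.0 2.2
   vertex 0.1 4.3 2.6
  endloop
 endfacet
 facet normal 0.991 0.098 0.094
  outer loop
   vertex 4.3 3.4 3.9
   vertex 4.7 0.3 2.9
   vertex 4.5 3.0 2.2
  endloop
 endfacet
 facet normal 0.331 -0.251 0.910
  outer loop
   vertex 4.3 3.4 3.9
   vertex 0.6 0.7 4.5
   vertex 4.7 0.3 2.9
  endloop
 endfacet
 facet normal 0.258 -0.142 0.956
  outer loop
   vertex 4.3 3.4 3.9
   vertex 0.6 3.4 4.9
   vertex 0.6 0.7 4.5
  endloop
 endfacet
 facet normal 0.987 0.032 -0.160
  outer loop
   vertex 4.3 0.1 0.4
   vertex 4.5 3.0 2.2
   vertex 4.7 0.3 2.9
  endloop
 endfacet
 facet normal -0.062 -0.994 0.089
  outer loop
   vertex 4.3 0.1 0.4
   vertex 4.7 0.3 2.9
   vertex 0.6 0.7 4.5
  endloop
 endfacet
 facet normal 0.109 0.519 -0.848
  outer loop
   vertex 4.3 0.1 0.4
   vertex 0.1 3.6 2.0
   vertex 4.5 3.0 2.2
  endloop
 endfacet
 facet normal -0.657 -0.554 -0.512
  outer loop
   vertex 4.3 0.1 0.4
   vertex 0.6 0.7 4.5
   vertex 0.1 3.6 2.0
  endloop
 endfacet
 facet normal -0.322 0.856 0.405
  outer loop
   vertex 1.3 3.9 4.4
   vertex 0.1 4.3 2.6
   vertex 0.6 3.4 4.9
  endloop
 endfacet
 facet normal 0.179 0.979 0.098
  outer loop
   vertex 1.3 3.9 4.4
   vertex 4.3 3.4 3.9
   vertex 0.1 4.3 2.6
  endloop
 endfacet
 facet normal 0.224 0.515 0.828
  outer loop
   vertex 1.3 3.9 4.4
   vertex 0.6 3.4 4.9
   vertex 4.3 3.4 3.9
  endloop
 endfacet
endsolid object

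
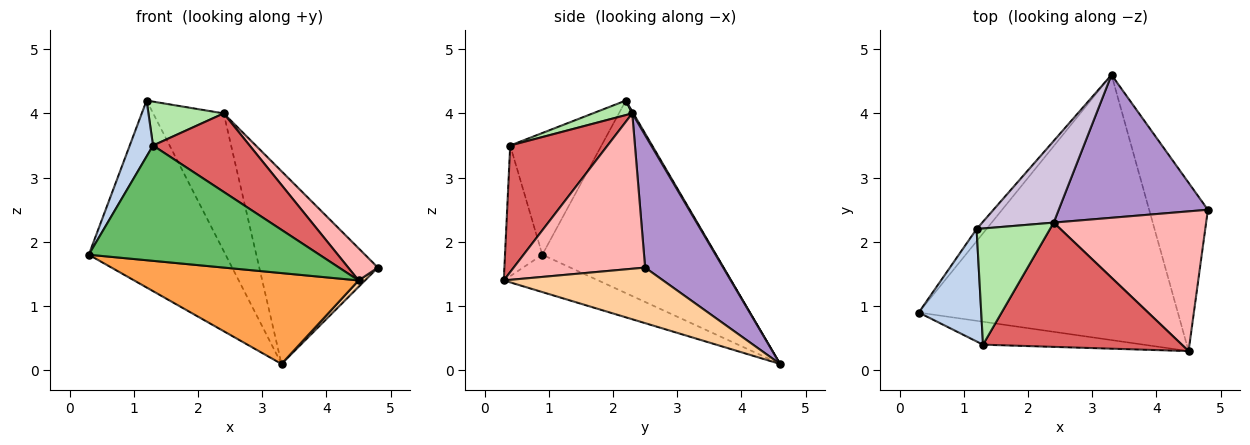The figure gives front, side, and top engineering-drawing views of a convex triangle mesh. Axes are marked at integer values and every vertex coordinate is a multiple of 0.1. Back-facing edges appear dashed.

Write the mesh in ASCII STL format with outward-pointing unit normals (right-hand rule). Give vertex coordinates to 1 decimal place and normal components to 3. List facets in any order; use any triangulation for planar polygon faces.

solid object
 facet normal -0.785 0.618 -0.040
  outer loop
   vertex 1.2 2.2 4.2
   vertex 3.3 4.6 0.1
   vertex 0.3 0.9 1.8
  endloop
 endfacet
 facet normal -0.868 -0.221 0.445
  outer loop
   vertex 1.3 0.4 3.5
   vertex 1.2 2.2 4.2
   vertex 0.3 0.9 1.8
  endloop
 endfacet
 facet normal -0.135 -0.321 -0.937
  outer loop
   vertex 4.5 0.3 1.4
   vertex 0.3 0.9 1.8
   vertex 3.3 4.6 0.1
  endloop
 endfacet
 facet normal 0.687 -0.028 -0.726
  outer loop
   vertex 4.5 0.3 1.4
   vertex 3.3 4.6 0.1
   vertex 4.8 2.5 1.6
  endloop
 endfacet
 facet normal -0.157 -0.969 -0.193
  outer loop
   vertex 4.5 0.3 1.4
   vertex 1.3 0.4 3.5
   vertex 0.3 0.9 1.8
  endloop
 endfacet
 facet normal 0.182 -0.348 0.920
  outer loop
   vertex 2.4 2.3 4.0
   vertex 1.2 2.2 4.2
   vertex 1.3 0.4 3.5
  endloop
 endfacet
 facet normal 0.474 -0.470 0.744
  outer loop
   vertex 2.4 2.3 4.0
   vertex 1.3 0.4 3.5
   vertex 4.5 0.3 1.4
  endloop
 endfacet
 facet normal 0.705 -0.159 0.691
  outer loop
   vertex 2.4 2.3 4.0
   vertex 4.5 0.3 1.4
   vertex 4.8 2.5 1.6
  endloop
 endfacet
 facet normal 0.467 0.710 0.527
  outer loop
   vertex 2.4 2.3 4.0
   vertex 4.8 2.5 1.6
   vertex 3.3 4.6 0.1
  endloop
 endfacet
 facet normal 0.013 0.860 0.510
  outer loop
   vertex 2.4 2.3 4.0
   vertex 3.3 4.6 0.1
   vertex 1.2 2.2 4.2
  endloop
 endfacet
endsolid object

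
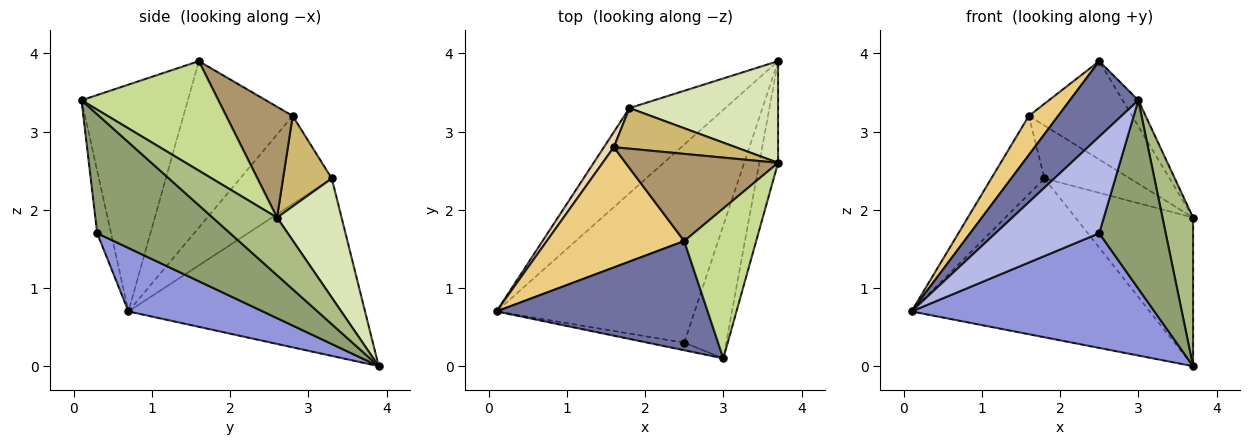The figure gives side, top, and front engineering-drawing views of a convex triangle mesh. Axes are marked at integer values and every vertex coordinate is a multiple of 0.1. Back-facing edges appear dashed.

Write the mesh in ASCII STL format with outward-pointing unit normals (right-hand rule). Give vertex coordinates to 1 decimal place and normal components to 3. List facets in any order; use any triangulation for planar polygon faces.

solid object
 facet normal -0.662 -0.426 0.616
  outer loop
   vertex 2.5 1.6 3.9
   vertex 0.1 0.7 0.7
   vertex 3.0 0.1 3.4
  endloop
 endfacet
 facet normal -0.659 0.663 -0.356
  outer loop
   vertex 1.8 3.3 2.4
   vertex 3.7 3.9 0.0
   vertex 0.1 0.7 0.7
  endloop
 endfacet
 facet normal 0.267 -0.483 -0.834
  outer loop
   vertex 2.5 0.3 1.7
   vertex 0.1 0.7 0.7
   vertex 3.7 3.9 0.0
  endloop
 endfacet
 facet normal -0.132 -0.988 -0.077
  outer loop
   vertex 2.5 0.3 1.7
   vertex 3.0 0.1 3.4
   vertex 0.1 0.7 0.7
  endloop
 endfacet
 facet normal 0.853 -0.426 -0.301
  outer loop
   vertex 2.5 0.3 1.7
   vertex 3.7 3.9 0.0
   vertex 3.0 0.1 3.4
  endloop
 endfacet
 facet normal 0.867 -0.412 -0.282
  outer loop
   vertex 3.7 2.6 1.9
   vertex 3.0 0.1 3.4
   vertex 3.7 3.9 0.0
  endloop
 endfacet
 facet normal 0.832 0.095 0.547
  outer loop
   vertex 3.7 2.6 1.9
   vertex 2.5 1.6 3.9
   vertex 3.0 0.1 3.4
  endloop
 endfacet
 facet normal 0.412 0.752 0.514
  outer loop
   vertex 3.7 2.6 1.9
   vertex 3.7 3.9 0.0
   vertex 1.8 3.3 2.4
  endloop
 endfacet
 facet normal 0.434 0.674 0.598
  outer loop
   vertex 1.6 2.8 3.2
   vertex 2.5 1.6 3.9
   vertex 3.7 2.6 1.9
  endloop
 endfacet
 facet normal 0.412 0.723 0.555
  outer loop
   vertex 1.6 2.8 3.2
   vertex 3.7 2.6 1.9
   vertex 1.8 3.3 2.4
  endloop
 endfacet
 facet normal -0.755 -0.203 0.623
  outer loop
   vertex 1.6 2.8 3.2
   vertex 0.1 0.7 0.7
   vertex 2.5 1.6 3.9
  endloop
 endfacet
 facet normal -0.861 0.499 0.097
  outer loop
   vertex 1.6 2.8 3.2
   vertex 1.8 3.3 2.4
   vertex 0.1 0.7 0.7
  endloop
 endfacet
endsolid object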